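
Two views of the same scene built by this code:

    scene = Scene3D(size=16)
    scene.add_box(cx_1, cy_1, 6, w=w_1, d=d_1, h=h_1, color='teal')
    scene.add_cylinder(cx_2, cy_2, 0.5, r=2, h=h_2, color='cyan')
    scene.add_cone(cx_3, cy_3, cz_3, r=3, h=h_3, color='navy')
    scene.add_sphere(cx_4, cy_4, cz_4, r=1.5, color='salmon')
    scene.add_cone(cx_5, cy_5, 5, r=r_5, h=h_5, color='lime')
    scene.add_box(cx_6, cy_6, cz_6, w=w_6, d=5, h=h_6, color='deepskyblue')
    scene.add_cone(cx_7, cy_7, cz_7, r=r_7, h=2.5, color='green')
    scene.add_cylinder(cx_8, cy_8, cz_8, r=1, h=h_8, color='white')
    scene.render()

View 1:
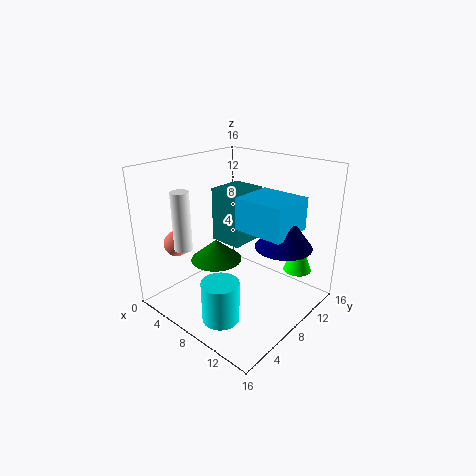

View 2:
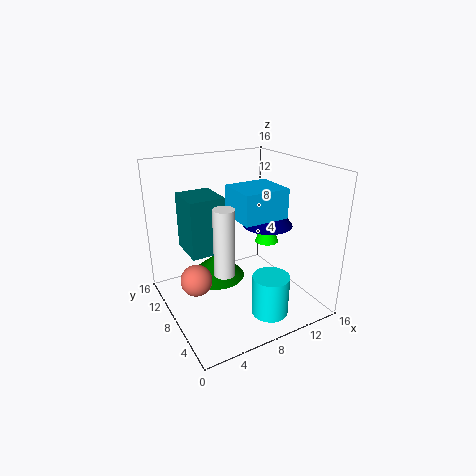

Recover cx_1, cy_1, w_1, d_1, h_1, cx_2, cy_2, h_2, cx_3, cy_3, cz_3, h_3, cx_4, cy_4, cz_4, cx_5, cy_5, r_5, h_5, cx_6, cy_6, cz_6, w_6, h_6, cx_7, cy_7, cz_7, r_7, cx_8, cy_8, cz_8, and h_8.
cx_1 = 3
cy_1 = 9
w_1 = 4
d_1 = 4.5
h_1 = 6.5
cx_2 = 9.5
cy_2 = 3.5
h_2 = 4.5
cx_3 = 13
cy_3 = 9.5
cz_3 = 8
h_3 = 4
cx_4 = 1.5
cy_4 = 4.5
cz_4 = 6.5
cx_5 = 14
cy_5 = 11
r_5 = 1.5
h_5 = 4
cx_6 = 8.5
cy_6 = 7
cz_6 = 9.5
w_6 = 5.5
h_6 = 3.5
cx_7 = 5
cy_7 = 7.5
cz_7 = 4.5
r_7 = 3
cx_8 = 4
cy_8 = 3.5
cz_8 = 7
h_8 = 6.5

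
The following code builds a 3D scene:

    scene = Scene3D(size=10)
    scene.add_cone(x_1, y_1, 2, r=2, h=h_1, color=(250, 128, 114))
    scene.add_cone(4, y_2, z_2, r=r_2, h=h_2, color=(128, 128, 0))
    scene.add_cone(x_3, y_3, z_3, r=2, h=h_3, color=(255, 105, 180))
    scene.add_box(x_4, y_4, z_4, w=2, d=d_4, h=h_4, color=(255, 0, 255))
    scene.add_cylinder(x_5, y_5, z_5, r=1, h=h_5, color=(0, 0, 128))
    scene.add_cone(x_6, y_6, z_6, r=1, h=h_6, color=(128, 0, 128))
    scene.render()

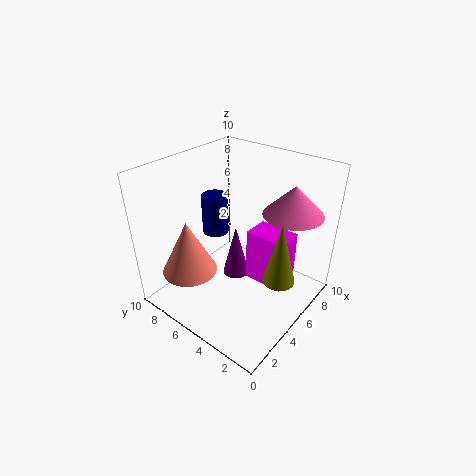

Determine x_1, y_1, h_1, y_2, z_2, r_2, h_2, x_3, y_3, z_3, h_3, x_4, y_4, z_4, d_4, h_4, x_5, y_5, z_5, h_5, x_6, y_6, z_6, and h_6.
x_1 = 3; y_1 = 8; h_1 = 4; y_2 = 1; z_2 = 4; r_2 = 1; h_2 = 4; x_3 = 7; y_3 = 2; z_3 = 7; h_3 = 2; x_4 = 6; y_4 = 2; z_4 = 1; d_4 = 3; h_4 = 4; x_5 = 6; y_5 = 8; z_5 = 4; h_5 = 3; x_6 = 6; y_6 = 6; z_6 = 1; h_6 = 4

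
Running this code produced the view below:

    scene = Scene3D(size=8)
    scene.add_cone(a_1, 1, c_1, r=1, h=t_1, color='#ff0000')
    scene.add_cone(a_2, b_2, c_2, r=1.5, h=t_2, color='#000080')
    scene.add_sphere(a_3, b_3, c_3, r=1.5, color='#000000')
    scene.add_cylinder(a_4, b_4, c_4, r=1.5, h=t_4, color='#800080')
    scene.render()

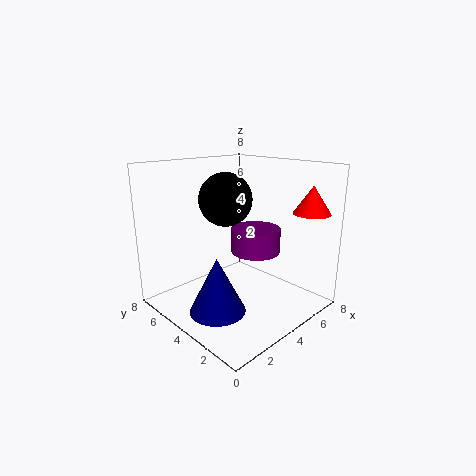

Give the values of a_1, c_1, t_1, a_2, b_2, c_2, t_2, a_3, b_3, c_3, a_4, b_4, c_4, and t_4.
a_1 = 6.5
c_1 = 5.5
t_1 = 1.5
a_2 = 2
b_2 = 3.5
c_2 = 0.5
t_2 = 3
a_3 = 4
b_3 = 5
c_3 = 6
a_4 = 6
b_4 = 4.5
c_4 = 2.5
t_4 = 1.5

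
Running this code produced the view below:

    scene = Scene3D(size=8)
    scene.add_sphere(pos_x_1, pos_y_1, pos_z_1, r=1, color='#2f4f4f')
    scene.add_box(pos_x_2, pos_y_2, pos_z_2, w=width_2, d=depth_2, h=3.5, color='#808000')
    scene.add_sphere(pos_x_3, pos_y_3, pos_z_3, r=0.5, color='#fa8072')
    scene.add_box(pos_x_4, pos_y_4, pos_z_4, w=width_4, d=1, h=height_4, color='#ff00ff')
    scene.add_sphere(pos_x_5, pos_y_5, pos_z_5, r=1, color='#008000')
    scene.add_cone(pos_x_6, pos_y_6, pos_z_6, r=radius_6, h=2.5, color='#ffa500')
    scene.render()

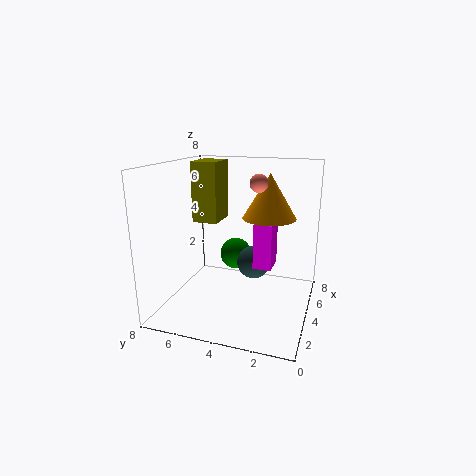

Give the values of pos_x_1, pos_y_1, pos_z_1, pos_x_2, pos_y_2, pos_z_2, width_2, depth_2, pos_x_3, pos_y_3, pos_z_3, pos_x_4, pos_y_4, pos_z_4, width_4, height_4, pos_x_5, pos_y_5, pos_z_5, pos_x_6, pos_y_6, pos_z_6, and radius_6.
pos_x_1 = 5.5; pos_y_1 = 3.5; pos_z_1 = 2; pos_x_2 = 4.5; pos_y_2 = 5.5; pos_z_2 = 4.5; width_2 = 2; depth_2 = 1.5; pos_x_3 = 4.5; pos_y_3 = 3; pos_z_3 = 7; pos_x_4 = 3.5; pos_y_4 = 2; pos_z_4 = 2.5; width_4 = 1.5; height_4 = 2.5; pos_x_5 = 6.5; pos_y_5 = 5; pos_z_5 = 2; pos_x_6 = 5; pos_y_6 = 2.5; pos_z_6 = 5; radius_6 = 1.5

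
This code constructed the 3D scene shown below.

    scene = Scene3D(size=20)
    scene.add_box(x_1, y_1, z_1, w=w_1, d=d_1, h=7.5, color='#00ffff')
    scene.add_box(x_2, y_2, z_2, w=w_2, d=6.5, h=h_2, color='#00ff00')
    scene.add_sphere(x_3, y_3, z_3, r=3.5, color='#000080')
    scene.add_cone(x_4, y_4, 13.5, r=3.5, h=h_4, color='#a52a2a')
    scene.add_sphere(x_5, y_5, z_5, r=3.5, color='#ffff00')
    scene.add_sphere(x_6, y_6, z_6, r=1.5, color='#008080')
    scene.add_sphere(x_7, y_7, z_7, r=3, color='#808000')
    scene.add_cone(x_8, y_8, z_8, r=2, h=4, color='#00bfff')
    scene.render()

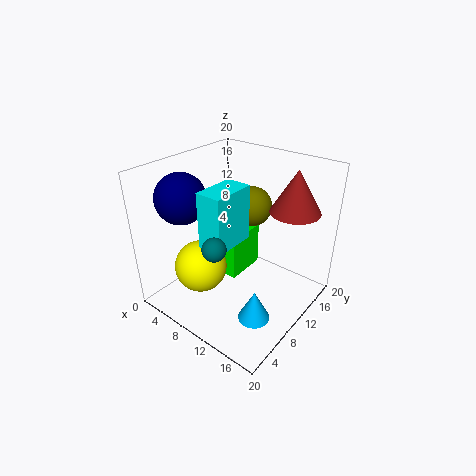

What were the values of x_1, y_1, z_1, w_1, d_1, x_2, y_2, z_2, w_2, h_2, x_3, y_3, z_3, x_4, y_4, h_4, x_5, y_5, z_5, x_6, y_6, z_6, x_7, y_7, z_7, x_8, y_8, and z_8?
x_1 = 8; y_1 = 4.5; z_1 = 10.5; w_1 = 3.5; d_1 = 6; x_2 = 1.5; y_2 = 11.5; z_2 = 1; w_2 = 6.5; h_2 = 7; x_3 = 3.5; y_3 = 6; z_3 = 15.5; x_4 = 15.5; y_4 = 15.5; h_4 = 6; x_5 = 7.5; y_5 = 5; z_5 = 7; x_6 = 11.5; y_6 = 3.5; z_6 = 12; x_7 = 8; y_7 = 16; z_7 = 12; x_8 = 16.5; y_8 = 5; z_8 = 3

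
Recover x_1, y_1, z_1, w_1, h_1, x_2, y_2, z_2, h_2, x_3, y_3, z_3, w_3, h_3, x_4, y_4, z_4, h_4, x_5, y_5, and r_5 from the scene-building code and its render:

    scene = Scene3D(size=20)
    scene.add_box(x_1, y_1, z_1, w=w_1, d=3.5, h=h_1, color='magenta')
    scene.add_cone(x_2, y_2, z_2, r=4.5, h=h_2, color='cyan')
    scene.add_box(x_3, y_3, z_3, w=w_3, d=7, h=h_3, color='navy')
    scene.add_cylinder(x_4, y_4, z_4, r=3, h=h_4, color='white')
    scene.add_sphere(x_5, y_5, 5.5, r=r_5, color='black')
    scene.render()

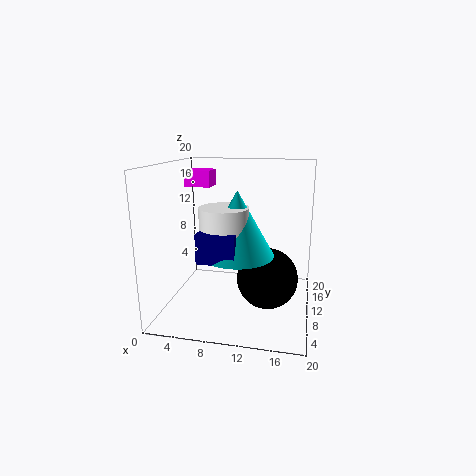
x_1 = 0.5
y_1 = 15
z_1 = 16
w_1 = 4
h_1 = 2.5
x_2 = 11
y_2 = 5
z_2 = 9.5
h_2 = 8
x_3 = 7
y_3 = 1
z_3 = 9.5
w_3 = 4.5
h_3 = 3.5
x_4 = 9.5
y_4 = 4.5
z_4 = 12.5
h_4 = 3
x_5 = 14.5
y_5 = 7.5
r_5 = 4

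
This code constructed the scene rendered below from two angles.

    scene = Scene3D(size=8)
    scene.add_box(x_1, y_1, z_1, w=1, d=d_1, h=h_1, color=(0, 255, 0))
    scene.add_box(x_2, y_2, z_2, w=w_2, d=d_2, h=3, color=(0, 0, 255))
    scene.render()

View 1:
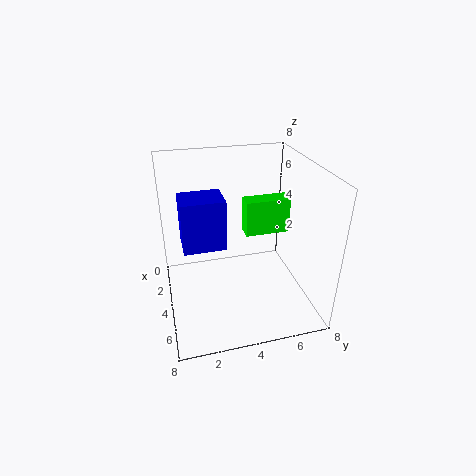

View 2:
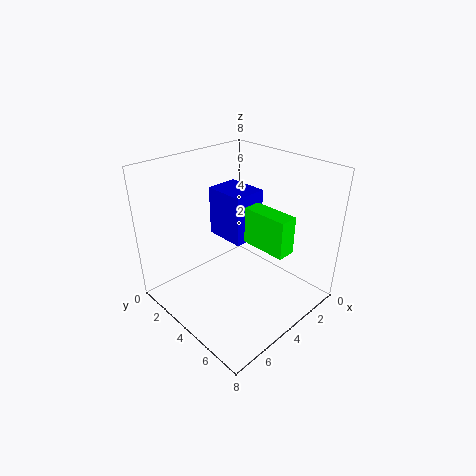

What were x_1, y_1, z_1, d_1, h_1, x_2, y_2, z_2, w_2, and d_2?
x_1 = 3; y_1 = 4.5; z_1 = 4; d_1 = 2.5; h_1 = 2; x_2 = 1.5; y_2 = 1; z_2 = 3; w_2 = 2; d_2 = 2.5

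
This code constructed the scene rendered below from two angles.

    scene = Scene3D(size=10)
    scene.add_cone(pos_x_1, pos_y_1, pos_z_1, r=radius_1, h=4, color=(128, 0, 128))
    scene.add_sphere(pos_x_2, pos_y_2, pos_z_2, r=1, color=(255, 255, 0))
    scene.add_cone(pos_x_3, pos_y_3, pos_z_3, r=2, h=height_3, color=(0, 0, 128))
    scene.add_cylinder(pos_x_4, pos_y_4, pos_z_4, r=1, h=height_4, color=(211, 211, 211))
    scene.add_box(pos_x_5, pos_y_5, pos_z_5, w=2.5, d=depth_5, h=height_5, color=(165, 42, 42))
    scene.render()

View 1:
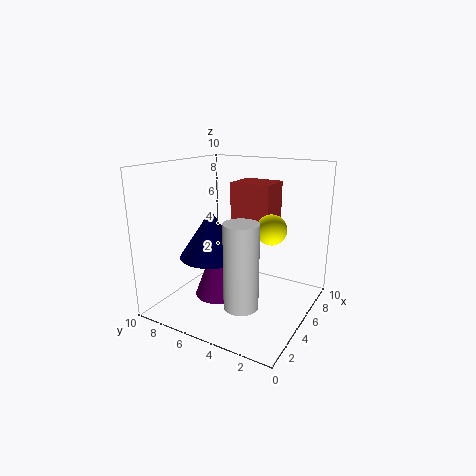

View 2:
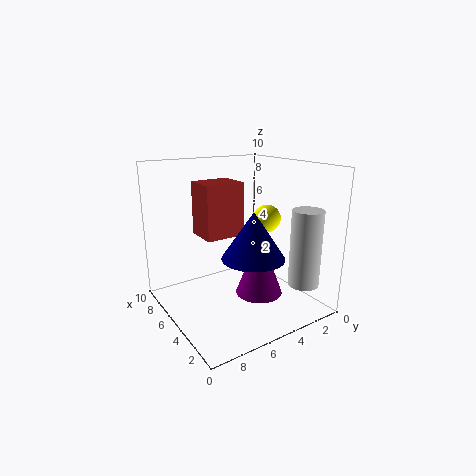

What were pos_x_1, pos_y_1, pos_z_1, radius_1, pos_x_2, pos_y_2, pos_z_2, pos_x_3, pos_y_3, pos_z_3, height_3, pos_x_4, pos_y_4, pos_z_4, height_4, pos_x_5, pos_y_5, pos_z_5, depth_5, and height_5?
pos_x_1 = 2.5, pos_y_1 = 5, pos_z_1 = 2, radius_1 = 1.5, pos_x_2 = 5, pos_y_2 = 2.5, pos_z_2 = 6, pos_x_3 = 2.5, pos_y_3 = 5.5, pos_z_3 = 4.5, height_3 = 3, pos_x_4 = 1, pos_y_4 = 2.5, pos_z_4 = 2.5, height_4 = 5, pos_x_5 = 6.5, pos_y_5 = 3.5, pos_z_5 = 4.5, depth_5 = 3, height_5 = 4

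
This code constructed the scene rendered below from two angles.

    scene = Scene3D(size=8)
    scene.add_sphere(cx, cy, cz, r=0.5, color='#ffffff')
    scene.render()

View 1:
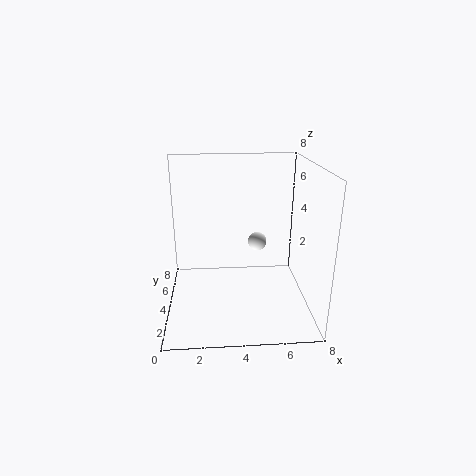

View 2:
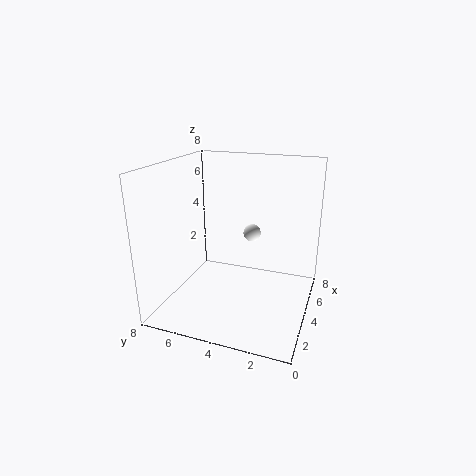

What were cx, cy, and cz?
cx = 5, cy = 3.5, cz = 4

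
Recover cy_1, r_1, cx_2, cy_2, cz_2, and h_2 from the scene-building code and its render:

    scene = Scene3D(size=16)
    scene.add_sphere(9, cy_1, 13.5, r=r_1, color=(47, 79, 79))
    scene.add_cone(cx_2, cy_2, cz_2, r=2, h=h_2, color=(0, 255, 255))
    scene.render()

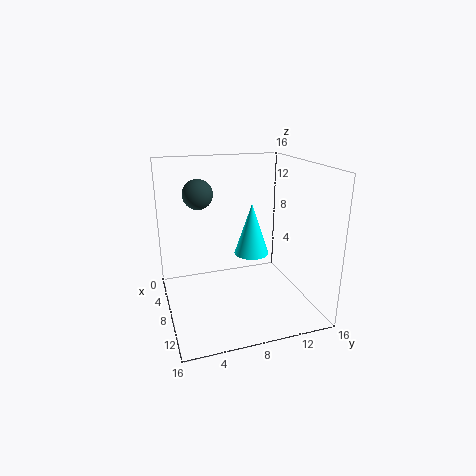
cy_1 = 3.5
r_1 = 1.5
cx_2 = 7
cy_2 = 10
cz_2 = 5.5
h_2 = 6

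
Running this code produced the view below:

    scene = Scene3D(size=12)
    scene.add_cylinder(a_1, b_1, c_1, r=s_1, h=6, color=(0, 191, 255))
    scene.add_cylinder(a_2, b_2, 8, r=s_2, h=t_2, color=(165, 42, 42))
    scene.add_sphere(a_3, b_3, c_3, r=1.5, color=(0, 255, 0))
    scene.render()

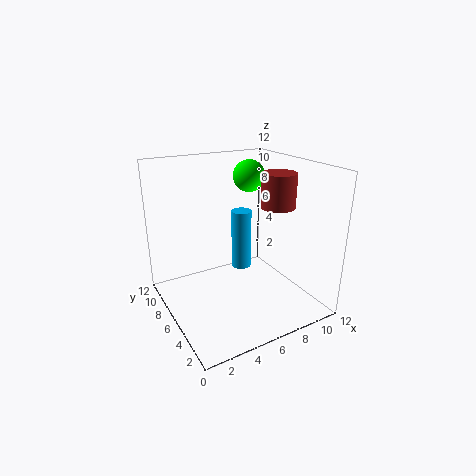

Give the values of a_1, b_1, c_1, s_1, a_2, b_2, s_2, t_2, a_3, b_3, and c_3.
a_1 = 9; b_1 = 10.5; c_1 = 0.5; s_1 = 1; a_2 = 10; b_2 = 6; s_2 = 1.5; t_2 = 3; a_3 = 9.5; b_3 = 10; c_3 = 10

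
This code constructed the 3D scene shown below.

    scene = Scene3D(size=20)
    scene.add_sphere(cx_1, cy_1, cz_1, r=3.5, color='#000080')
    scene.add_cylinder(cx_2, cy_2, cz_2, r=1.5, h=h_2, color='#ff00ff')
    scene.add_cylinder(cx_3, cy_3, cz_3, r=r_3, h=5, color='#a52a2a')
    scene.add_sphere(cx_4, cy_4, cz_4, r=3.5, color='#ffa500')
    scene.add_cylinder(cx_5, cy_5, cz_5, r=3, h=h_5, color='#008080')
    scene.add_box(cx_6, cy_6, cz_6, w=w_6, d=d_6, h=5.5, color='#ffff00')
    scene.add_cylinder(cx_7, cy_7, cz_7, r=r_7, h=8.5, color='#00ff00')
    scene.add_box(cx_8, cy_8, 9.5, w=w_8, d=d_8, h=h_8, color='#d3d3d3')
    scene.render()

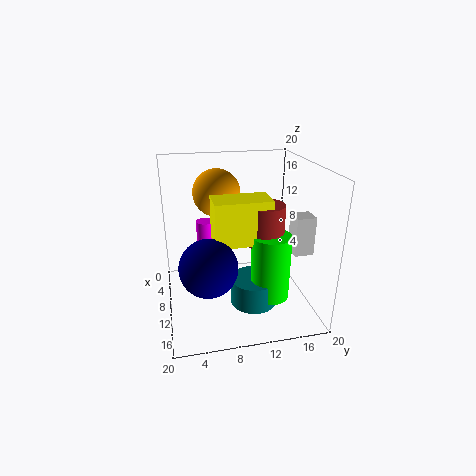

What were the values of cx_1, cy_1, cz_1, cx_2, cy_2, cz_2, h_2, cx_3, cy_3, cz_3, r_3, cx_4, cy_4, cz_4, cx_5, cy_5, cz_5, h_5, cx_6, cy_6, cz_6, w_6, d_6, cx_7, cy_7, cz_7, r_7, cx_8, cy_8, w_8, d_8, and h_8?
cx_1 = 16.5; cy_1 = 5; cz_1 = 9.5; cx_2 = 1.5; cy_2 = 6.5; cz_2 = 3; h_2 = 6.5; cx_3 = 14; cy_3 = 12.5; cz_3 = 11; r_3 = 2.5; cx_4 = 4.5; cy_4 = 8; cz_4 = 15; cx_5 = 15; cy_5 = 11; cz_5 = 3; h_5 = 3.5; cx_6 = 12; cy_6 = 6; cz_6 = 11.5; w_6 = 4; d_6 = 7; cx_7 = 15.5; cy_7 = 13; cz_7 = 4; r_7 = 2.5; cx_8 = 13.5; cy_8 = 16; w_8 = 2.5; d_8 = 2.5; h_8 = 5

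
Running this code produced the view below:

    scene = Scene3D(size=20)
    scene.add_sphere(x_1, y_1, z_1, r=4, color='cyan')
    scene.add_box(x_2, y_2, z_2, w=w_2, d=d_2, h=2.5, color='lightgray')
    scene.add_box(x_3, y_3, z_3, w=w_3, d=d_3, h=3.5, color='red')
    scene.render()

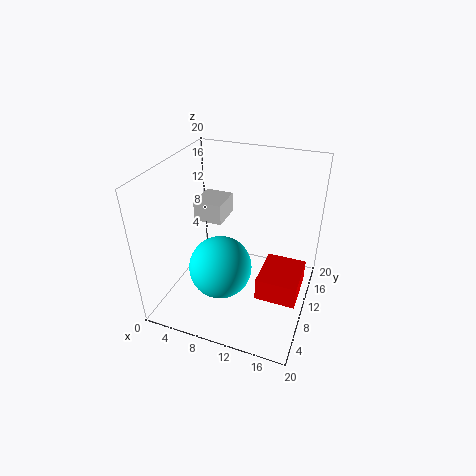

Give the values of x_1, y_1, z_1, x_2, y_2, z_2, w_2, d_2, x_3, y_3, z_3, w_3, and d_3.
x_1 = 9.5; y_1 = 5; z_1 = 8.5; x_2 = 6; y_2 = 5.5; z_2 = 14.5; w_2 = 3.5; d_2 = 4; x_3 = 13; y_3 = 9; z_3 = 0.5; w_3 = 6; d_3 = 7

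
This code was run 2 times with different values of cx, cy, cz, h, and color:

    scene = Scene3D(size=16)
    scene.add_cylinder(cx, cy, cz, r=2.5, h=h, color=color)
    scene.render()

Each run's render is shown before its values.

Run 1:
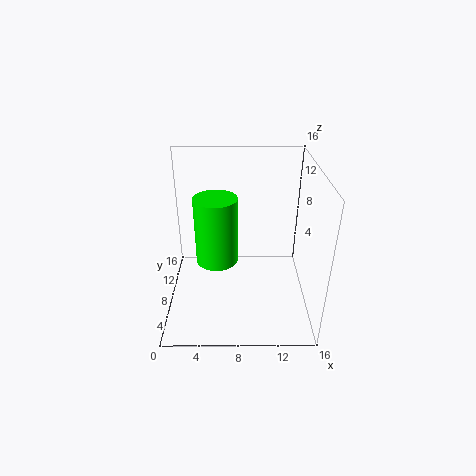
cx = 5.5
cy = 9.75
cz = 4
h = 8
color = 'lime'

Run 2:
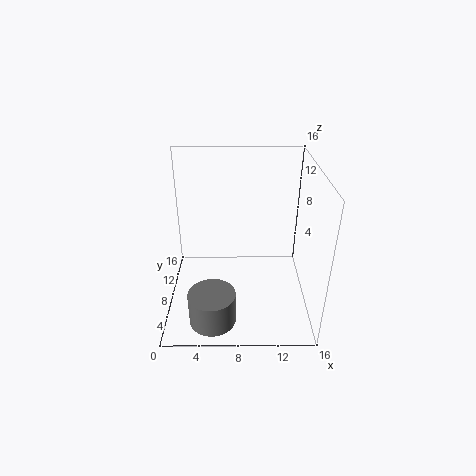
cx = 5.25
cy = 3
cz = 0.75
h = 3.5
color = 'gray'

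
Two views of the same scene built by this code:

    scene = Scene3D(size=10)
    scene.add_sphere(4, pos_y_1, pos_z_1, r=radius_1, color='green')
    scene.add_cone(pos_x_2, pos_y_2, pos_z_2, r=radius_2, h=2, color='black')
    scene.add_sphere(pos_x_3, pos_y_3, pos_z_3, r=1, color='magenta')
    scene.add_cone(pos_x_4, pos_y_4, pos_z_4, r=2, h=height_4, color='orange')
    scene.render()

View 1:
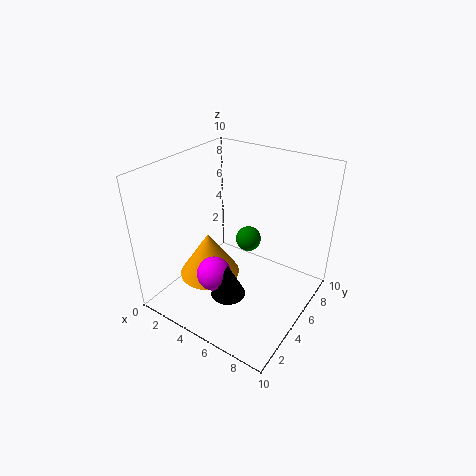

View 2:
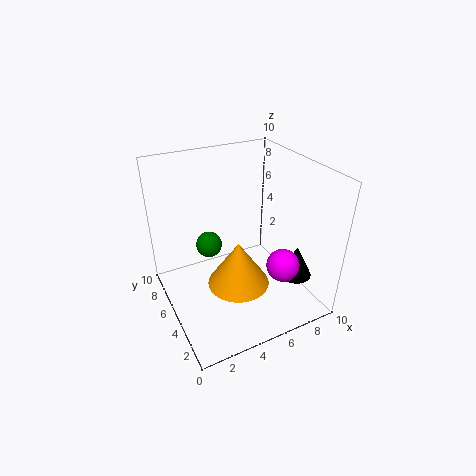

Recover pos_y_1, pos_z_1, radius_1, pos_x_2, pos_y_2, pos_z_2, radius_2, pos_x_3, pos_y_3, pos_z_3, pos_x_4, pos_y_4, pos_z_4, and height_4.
pos_y_1 = 8; pos_z_1 = 3; radius_1 = 1; pos_x_2 = 7; pos_y_2 = 1; pos_z_2 = 4; radius_2 = 1; pos_x_3 = 6; pos_y_3 = 1; pos_z_3 = 5; pos_x_4 = 4; pos_y_4 = 3; pos_z_4 = 3; height_4 = 3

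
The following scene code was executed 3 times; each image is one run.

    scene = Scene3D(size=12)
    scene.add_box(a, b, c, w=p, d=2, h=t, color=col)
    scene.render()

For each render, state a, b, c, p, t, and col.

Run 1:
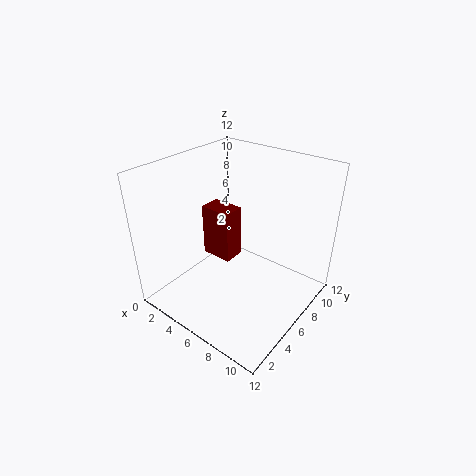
a = 1, b = 7, c = 2, p = 3, t = 5, col = 'maroon'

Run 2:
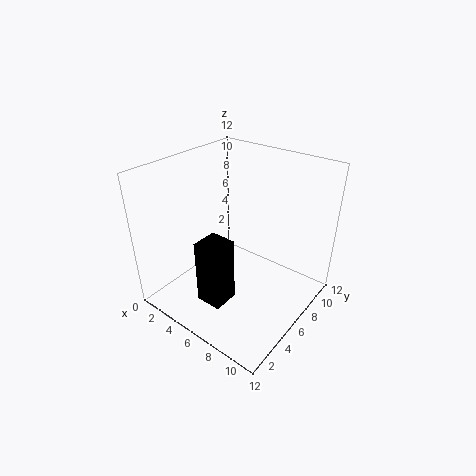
a = 6, b = 1, c = 3, p = 2, t = 5, col = 'black'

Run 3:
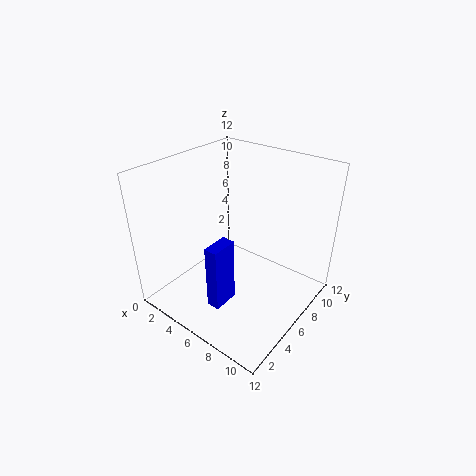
a = 7, b = 1, c = 3, p = 1, t = 5, col = 'blue'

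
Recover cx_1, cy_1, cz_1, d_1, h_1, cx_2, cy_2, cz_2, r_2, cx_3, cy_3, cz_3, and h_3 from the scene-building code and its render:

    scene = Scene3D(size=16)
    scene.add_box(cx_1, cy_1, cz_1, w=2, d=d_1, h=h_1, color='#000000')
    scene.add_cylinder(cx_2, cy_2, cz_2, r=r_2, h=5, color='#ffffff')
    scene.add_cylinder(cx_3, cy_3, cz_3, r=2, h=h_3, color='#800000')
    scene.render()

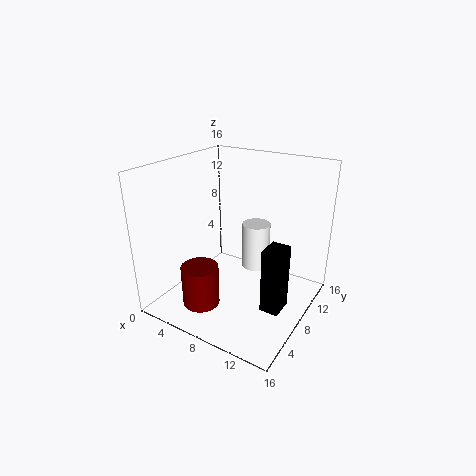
cx_1 = 12.5, cy_1 = 5, cz_1 = 2, d_1 = 2.5, h_1 = 7, cx_2 = 10, cy_2 = 8.5, cz_2 = 5, r_2 = 1.5, cx_3 = 6, cy_3 = 3.5, cz_3 = 1.5, h_3 = 4.5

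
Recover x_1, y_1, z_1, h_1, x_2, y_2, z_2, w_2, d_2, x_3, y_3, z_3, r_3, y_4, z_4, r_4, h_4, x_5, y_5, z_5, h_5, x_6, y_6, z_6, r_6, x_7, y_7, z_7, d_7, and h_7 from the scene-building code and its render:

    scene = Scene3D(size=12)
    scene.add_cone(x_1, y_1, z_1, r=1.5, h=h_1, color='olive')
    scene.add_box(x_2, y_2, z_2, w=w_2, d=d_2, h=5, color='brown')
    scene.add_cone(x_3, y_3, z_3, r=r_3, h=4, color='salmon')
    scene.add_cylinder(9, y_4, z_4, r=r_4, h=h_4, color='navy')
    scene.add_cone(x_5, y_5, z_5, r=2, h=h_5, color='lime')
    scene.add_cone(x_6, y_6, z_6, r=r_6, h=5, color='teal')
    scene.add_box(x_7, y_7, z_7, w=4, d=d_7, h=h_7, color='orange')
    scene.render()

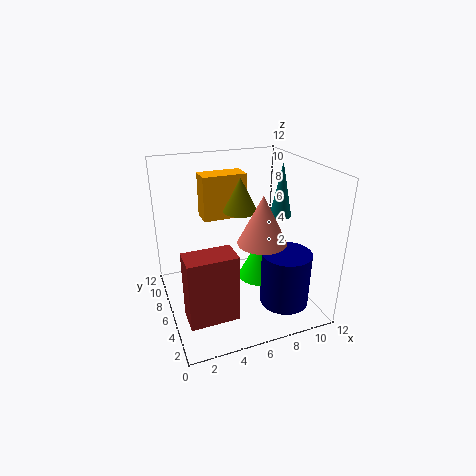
x_1 = 7
y_1 = 8
z_1 = 7.5
h_1 = 3
x_2 = 0.5
y_2 = 0.5
z_2 = 2.5
w_2 = 3.5
d_2 = 2
x_3 = 7.5
y_3 = 4.5
z_3 = 6
r_3 = 2
y_4 = 3
z_4 = 1
r_4 = 2
h_4 = 4.5
x_5 = 9
y_5 = 8
z_5 = 0.5
h_5 = 4
x_6 = 11
y_6 = 8
z_6 = 6.5
r_6 = 1
x_7 = 4
y_7 = 9
z_7 = 6.5
d_7 = 2
h_7 = 4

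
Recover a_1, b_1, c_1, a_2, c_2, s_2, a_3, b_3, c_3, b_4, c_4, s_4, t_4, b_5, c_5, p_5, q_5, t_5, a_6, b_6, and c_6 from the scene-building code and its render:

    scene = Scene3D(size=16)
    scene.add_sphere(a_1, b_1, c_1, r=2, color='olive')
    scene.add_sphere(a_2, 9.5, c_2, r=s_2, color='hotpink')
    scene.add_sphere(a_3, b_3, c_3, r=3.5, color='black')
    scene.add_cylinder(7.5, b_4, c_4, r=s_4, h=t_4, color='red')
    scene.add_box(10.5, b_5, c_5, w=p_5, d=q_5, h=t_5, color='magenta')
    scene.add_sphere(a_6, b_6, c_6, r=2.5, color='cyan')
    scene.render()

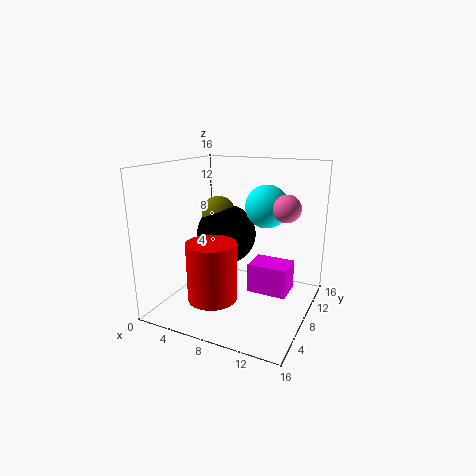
a_1 = 4.5
b_1 = 10
c_1 = 10
a_2 = 13
c_2 = 11.5
s_2 = 1.5
a_3 = 5.5
b_3 = 10
c_3 = 7.5
b_4 = 3
c_4 = 3
s_4 = 2.5
t_4 = 6
b_5 = 5
c_5 = 3.5
p_5 = 4
q_5 = 3
t_5 = 3
a_6 = 10
b_6 = 11.5
c_6 = 11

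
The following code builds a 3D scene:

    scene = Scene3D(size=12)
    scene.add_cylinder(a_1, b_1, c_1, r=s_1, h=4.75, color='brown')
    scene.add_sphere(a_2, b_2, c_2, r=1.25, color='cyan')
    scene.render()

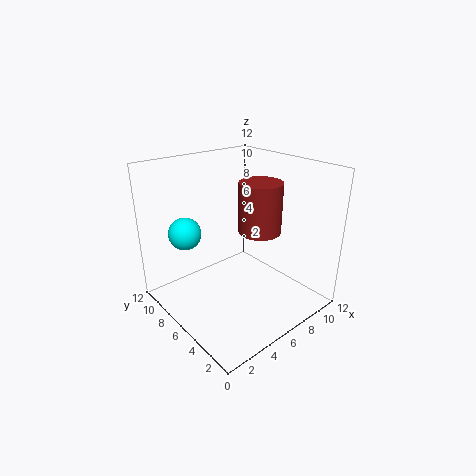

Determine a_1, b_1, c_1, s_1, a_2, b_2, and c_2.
a_1 = 9.75
b_1 = 7.25
c_1 = 5
s_1 = 2
a_2 = 1.75
b_2 = 7.25
c_2 = 7.25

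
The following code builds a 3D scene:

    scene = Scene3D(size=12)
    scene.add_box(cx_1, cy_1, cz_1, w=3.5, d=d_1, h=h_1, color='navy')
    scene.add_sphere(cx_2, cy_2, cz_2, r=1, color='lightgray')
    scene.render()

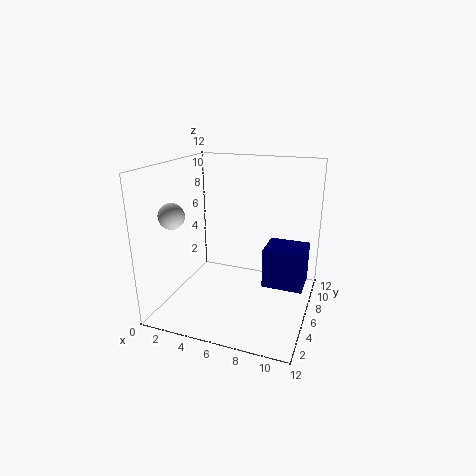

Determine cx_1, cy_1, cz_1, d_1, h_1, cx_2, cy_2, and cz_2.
cx_1 = 8
cy_1 = 6.5
cz_1 = 1.5
d_1 = 3
h_1 = 3.5
cx_2 = 2
cy_2 = 2.5
cz_2 = 8.5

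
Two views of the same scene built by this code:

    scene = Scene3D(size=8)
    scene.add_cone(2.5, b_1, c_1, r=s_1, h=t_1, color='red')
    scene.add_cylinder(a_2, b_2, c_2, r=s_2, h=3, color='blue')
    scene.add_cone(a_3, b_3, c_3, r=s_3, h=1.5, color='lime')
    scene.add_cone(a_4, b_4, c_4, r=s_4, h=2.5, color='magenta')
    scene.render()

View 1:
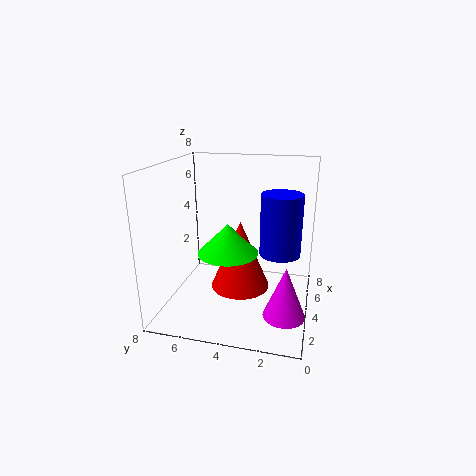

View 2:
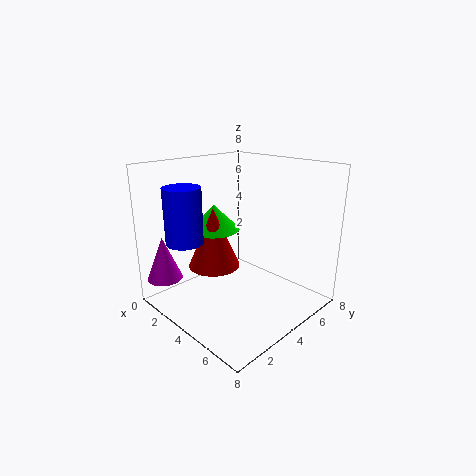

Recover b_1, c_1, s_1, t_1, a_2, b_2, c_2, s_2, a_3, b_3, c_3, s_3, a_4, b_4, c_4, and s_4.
b_1 = 3.5
c_1 = 2
s_1 = 1.5
t_1 = 3.5
a_2 = 2.5
b_2 = 1.5
c_2 = 4
s_2 = 1
a_3 = 2
b_3 = 4
c_3 = 4
s_3 = 1.5
a_4 = 1
b_4 = 1
c_4 = 1.5
s_4 = 1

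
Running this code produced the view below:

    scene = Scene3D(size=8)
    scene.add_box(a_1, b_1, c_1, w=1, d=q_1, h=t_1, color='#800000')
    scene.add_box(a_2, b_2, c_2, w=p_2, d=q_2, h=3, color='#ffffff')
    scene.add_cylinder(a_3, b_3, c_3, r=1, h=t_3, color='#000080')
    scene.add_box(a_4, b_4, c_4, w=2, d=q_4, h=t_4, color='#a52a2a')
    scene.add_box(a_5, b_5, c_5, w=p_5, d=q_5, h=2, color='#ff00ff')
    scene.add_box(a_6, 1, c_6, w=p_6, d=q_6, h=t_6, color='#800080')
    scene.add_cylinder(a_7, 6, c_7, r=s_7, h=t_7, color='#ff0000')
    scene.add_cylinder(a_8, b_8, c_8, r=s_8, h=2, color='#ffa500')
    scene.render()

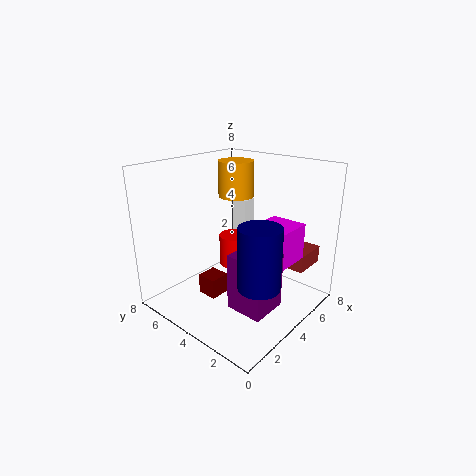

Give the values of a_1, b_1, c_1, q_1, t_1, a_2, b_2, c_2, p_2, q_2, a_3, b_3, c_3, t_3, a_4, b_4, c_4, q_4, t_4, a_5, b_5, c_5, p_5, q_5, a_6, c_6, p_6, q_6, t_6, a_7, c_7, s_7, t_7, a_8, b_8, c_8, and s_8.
a_1 = 1, b_1 = 3, c_1 = 2, q_1 = 1, t_1 = 1, a_2 = 7, b_2 = 6, c_2 = 2, p_2 = 1, q_2 = 1, a_3 = 2, b_3 = 1, c_3 = 3, t_3 = 3, a_4 = 6, b_4 = 1, c_4 = 2, q_4 = 1, t_4 = 1, a_5 = 4, b_5 = 1, c_5 = 3, p_5 = 2, q_5 = 2, a_6 = 2, c_6 = 1, p_6 = 2, q_6 = 2, t_6 = 3, a_7 = 6, c_7 = 1, s_7 = 1, t_7 = 2, a_8 = 5, b_8 = 5, c_8 = 6, s_8 = 1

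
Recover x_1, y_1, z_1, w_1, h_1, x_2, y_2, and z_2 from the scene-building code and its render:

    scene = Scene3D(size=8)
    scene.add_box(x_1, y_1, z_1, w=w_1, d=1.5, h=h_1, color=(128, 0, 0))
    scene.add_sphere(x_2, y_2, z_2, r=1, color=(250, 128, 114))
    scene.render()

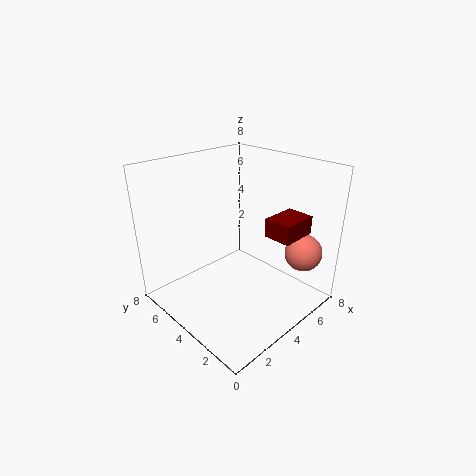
x_1 = 4.5, y_1 = 1, z_1 = 4.5, w_1 = 2, h_1 = 1, x_2 = 6, y_2 = 1, z_2 = 3.5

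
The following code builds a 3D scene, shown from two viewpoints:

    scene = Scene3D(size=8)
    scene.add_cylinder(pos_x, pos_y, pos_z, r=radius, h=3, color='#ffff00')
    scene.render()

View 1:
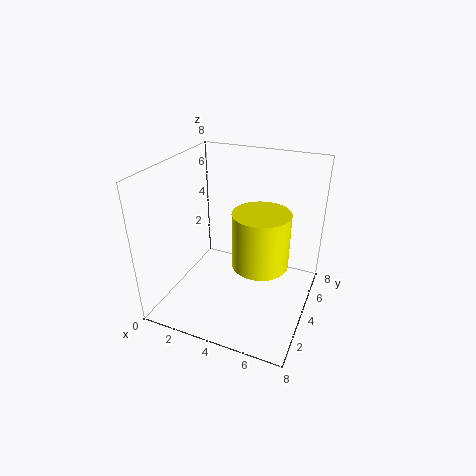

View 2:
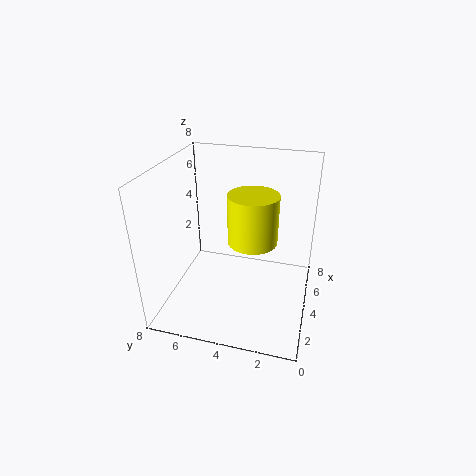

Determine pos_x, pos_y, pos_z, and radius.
pos_x = 5.5; pos_y = 3.5; pos_z = 3; radius = 1.5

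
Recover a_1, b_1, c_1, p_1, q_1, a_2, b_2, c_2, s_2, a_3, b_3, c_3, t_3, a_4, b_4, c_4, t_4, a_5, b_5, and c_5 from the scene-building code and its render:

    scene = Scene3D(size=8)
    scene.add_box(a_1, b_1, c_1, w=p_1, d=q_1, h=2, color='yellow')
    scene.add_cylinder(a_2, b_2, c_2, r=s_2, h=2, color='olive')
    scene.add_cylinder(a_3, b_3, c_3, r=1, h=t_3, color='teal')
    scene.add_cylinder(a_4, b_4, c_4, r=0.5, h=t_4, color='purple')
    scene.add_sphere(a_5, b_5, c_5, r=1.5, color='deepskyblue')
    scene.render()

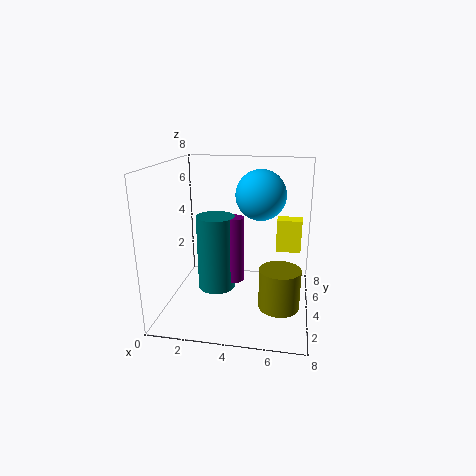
a_1 = 6
b_1 = 6
c_1 = 2.5
p_1 = 1.5
q_1 = 1
a_2 = 6.5
b_2 = 1.5
c_2 = 1.5
s_2 = 1
a_3 = 3
b_3 = 3
c_3 = 1.5
t_3 = 4
a_4 = 4
b_4 = 3
c_4 = 2
t_4 = 3.5
a_5 = 5
b_5 = 6
c_5 = 6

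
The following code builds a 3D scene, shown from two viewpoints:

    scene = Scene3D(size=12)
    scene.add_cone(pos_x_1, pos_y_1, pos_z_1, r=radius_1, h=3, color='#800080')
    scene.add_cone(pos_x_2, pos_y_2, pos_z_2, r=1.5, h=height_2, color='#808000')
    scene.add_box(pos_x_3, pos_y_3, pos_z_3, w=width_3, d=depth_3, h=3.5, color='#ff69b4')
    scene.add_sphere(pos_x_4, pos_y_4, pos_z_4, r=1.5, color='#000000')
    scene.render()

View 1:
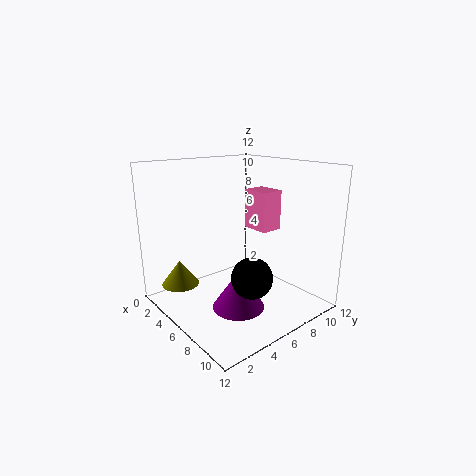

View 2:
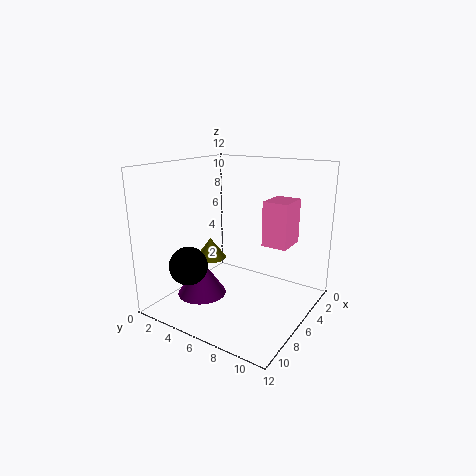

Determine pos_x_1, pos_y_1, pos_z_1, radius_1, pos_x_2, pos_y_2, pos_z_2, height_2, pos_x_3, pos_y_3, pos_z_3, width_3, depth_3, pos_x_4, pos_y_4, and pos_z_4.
pos_x_1 = 8.5
pos_y_1 = 4
pos_z_1 = 1.5
radius_1 = 2
pos_x_2 = 4
pos_y_2 = 1.5
pos_z_2 = 2.5
height_2 = 2
pos_x_3 = 4
pos_y_3 = 8.5
pos_z_3 = 6
width_3 = 2.5
depth_3 = 2
pos_x_4 = 10
pos_y_4 = 4
pos_z_4 = 4.5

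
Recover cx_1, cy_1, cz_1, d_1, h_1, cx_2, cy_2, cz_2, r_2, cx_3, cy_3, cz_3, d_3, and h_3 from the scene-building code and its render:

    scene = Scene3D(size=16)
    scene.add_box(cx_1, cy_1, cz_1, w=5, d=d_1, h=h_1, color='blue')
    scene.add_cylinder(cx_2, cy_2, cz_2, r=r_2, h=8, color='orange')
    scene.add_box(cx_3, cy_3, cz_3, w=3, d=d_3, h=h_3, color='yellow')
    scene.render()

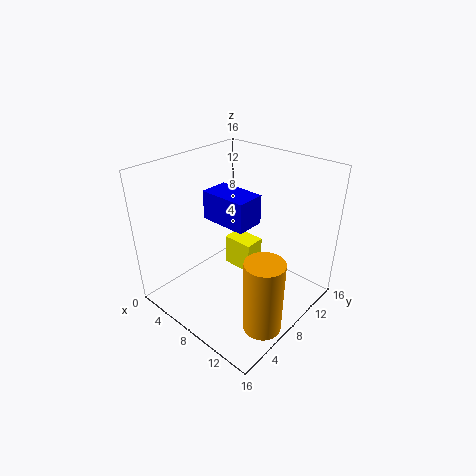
cx_1 = 6, cy_1 = 5, cz_1 = 11, d_1 = 3, h_1 = 3, cx_2 = 14, cy_2 = 5, cz_2 = 1, r_2 = 2, cx_3 = 9, cy_3 = 5, cz_3 = 7, d_3 = 2, h_3 = 3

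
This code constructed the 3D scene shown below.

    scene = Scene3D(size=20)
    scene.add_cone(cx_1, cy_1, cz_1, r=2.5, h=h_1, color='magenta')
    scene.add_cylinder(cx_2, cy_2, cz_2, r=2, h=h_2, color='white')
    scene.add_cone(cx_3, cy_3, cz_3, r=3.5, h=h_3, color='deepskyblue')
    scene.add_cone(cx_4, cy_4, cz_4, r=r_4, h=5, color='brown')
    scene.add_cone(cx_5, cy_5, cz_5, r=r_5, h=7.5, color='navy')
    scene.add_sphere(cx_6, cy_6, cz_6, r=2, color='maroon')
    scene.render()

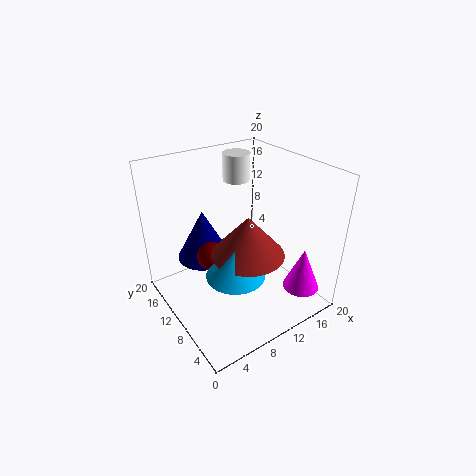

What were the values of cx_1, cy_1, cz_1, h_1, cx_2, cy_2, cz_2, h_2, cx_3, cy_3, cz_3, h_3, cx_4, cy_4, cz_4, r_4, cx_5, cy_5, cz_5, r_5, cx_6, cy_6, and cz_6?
cx_1 = 16; cy_1 = 3; cz_1 = 3.5; h_1 = 6; cx_2 = 13.5; cy_2 = 15.5; cz_2 = 16; h_2 = 4; cx_3 = 5.5; cy_3 = 4; cz_3 = 9.5; h_3 = 3.5; cx_4 = 8; cy_4 = 5; cz_4 = 11; r_4 = 4.5; cx_5 = 7.5; cy_5 = 15.5; cz_5 = 5; r_5 = 4; cx_6 = 6.5; cy_6 = 11.5; cz_6 = 7.5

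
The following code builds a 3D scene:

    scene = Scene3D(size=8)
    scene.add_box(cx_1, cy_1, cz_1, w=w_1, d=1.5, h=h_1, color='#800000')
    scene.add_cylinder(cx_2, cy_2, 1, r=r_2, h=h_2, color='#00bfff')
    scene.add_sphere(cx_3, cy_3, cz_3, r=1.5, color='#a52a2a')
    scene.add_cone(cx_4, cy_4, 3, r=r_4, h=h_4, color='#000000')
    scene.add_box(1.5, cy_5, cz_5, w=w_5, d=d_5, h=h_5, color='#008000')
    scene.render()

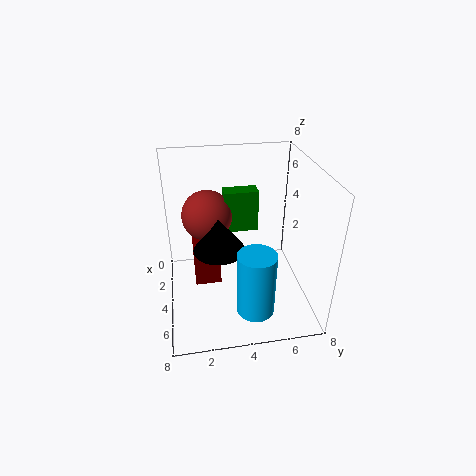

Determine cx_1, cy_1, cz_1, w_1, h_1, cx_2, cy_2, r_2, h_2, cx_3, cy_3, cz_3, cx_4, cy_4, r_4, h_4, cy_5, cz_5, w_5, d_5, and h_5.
cx_1 = 1.5
cy_1 = 1.5
cz_1 = 1
w_1 = 2.5
h_1 = 2
cx_2 = 6.5
cy_2 = 4.5
r_2 = 1
h_2 = 3.5
cx_3 = 2
cy_3 = 2.5
cz_3 = 4.5
cx_4 = 3.5
cy_4 = 3
r_4 = 1.5
h_4 = 2
cy_5 = 3.5
cz_5 = 3.5
w_5 = 1
d_5 = 2
h_5 = 2.5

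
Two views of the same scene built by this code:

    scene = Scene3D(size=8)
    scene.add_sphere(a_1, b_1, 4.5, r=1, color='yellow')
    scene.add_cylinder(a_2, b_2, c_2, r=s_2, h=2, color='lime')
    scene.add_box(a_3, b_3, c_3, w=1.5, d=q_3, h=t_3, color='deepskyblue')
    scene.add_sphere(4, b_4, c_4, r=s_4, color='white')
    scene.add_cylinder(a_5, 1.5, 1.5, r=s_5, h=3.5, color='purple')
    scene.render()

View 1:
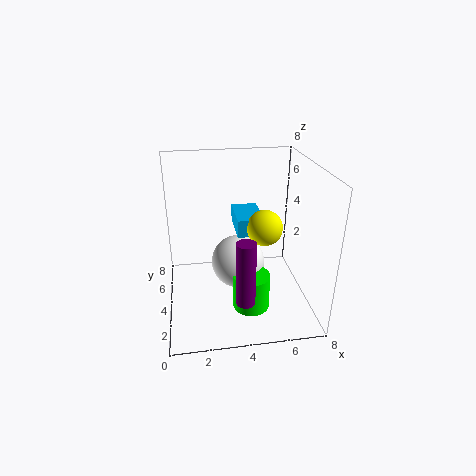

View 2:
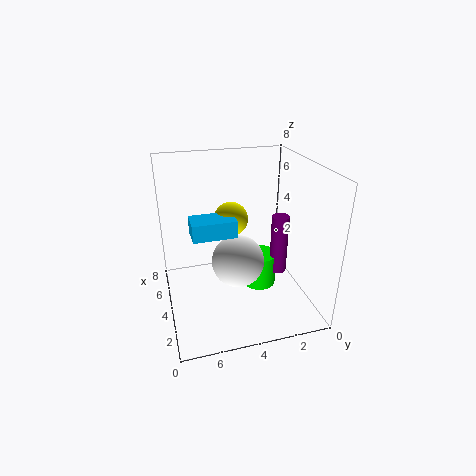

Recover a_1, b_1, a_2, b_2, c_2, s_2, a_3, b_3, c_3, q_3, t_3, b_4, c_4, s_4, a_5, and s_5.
a_1 = 5.5, b_1 = 4, a_2 = 4.5, b_2 = 2.5, c_2 = 0.5, s_2 = 1, a_3 = 4, b_3 = 4, c_3 = 4, q_3 = 2.5, t_3 = 1, b_4 = 4, c_4 = 2.5, s_4 = 1.5, a_5 = 4, s_5 = 0.5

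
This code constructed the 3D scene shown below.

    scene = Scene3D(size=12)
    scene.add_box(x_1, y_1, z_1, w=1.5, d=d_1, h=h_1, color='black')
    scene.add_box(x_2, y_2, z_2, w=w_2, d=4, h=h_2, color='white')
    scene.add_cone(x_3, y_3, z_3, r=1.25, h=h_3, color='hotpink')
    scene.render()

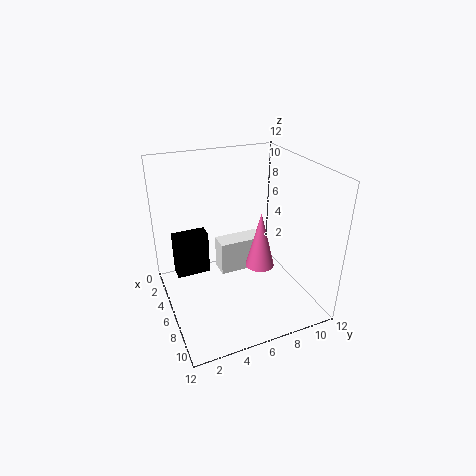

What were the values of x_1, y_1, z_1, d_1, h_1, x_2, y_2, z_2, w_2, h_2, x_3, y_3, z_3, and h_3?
x_1 = 0.25, y_1 = 1.5, z_1 = 0.25, d_1 = 3.25, h_1 = 4.25, x_2 = 3, y_2 = 5, z_2 = 1.75, w_2 = 1.75, h_2 = 3, x_3 = 6.25, y_3 = 8, z_3 = 3, h_3 = 5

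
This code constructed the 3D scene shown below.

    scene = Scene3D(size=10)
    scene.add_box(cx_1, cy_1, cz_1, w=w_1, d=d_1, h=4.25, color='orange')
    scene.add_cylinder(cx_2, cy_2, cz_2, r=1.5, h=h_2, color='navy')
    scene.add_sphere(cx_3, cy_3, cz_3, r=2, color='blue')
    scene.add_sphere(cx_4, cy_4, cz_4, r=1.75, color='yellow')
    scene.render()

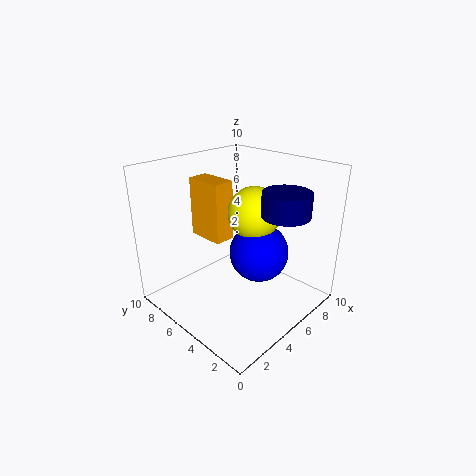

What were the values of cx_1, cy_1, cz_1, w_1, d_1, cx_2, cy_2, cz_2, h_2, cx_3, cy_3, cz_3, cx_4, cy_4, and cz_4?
cx_1 = 4
cy_1 = 6
cz_1 = 4.5
w_1 = 1.5
d_1 = 2.75
cx_2 = 5.5
cy_2 = 1.5
cz_2 = 7.5
h_2 = 1.5
cx_3 = 5.5
cy_3 = 3.5
cz_3 = 4.25
cx_4 = 5.5
cy_4 = 4
cz_4 = 7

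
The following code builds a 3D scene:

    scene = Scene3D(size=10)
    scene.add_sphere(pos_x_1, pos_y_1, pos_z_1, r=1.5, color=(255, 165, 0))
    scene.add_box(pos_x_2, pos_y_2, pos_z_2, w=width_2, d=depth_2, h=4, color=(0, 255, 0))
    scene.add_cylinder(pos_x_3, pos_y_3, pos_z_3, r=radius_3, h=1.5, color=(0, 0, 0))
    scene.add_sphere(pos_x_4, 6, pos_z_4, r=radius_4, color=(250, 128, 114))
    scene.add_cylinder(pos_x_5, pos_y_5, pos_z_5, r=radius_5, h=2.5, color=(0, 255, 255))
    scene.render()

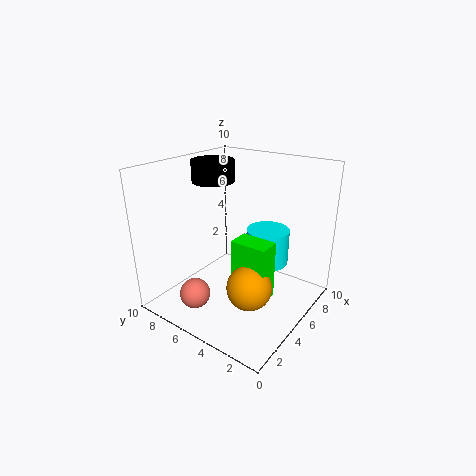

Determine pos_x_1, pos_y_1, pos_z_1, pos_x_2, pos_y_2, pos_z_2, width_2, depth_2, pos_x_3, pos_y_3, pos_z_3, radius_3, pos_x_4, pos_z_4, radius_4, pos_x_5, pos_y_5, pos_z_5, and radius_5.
pos_x_1 = 3.5
pos_y_1 = 3
pos_z_1 = 2.5
pos_x_2 = 3.5
pos_y_2 = 2
pos_z_2 = 1.5
width_2 = 1.5
depth_2 = 2.5
pos_x_3 = 5.5
pos_y_3 = 7.5
pos_z_3 = 8.5
radius_3 = 1.5
pos_x_4 = 1.5
pos_z_4 = 2
radius_4 = 1
pos_x_5 = 6.5
pos_y_5 = 3.5
pos_z_5 = 3
radius_5 = 1.5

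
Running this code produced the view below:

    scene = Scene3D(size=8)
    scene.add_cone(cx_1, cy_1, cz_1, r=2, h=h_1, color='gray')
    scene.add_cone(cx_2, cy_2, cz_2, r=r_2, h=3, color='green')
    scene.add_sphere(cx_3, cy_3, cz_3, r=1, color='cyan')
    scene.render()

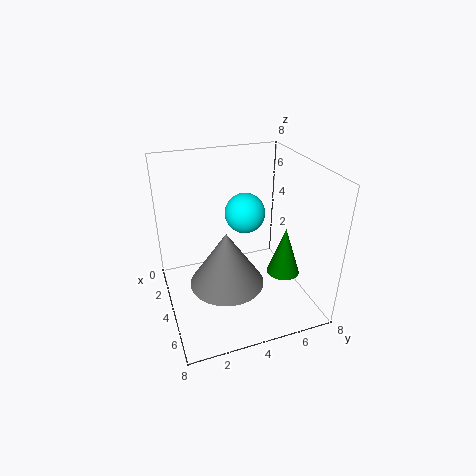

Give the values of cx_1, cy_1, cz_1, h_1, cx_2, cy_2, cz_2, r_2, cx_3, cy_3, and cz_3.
cx_1 = 5; cy_1 = 3; cz_1 = 2; h_1 = 3; cx_2 = 4; cy_2 = 7; cz_2 = 1; r_2 = 1; cx_3 = 5; cy_3 = 4; cz_3 = 6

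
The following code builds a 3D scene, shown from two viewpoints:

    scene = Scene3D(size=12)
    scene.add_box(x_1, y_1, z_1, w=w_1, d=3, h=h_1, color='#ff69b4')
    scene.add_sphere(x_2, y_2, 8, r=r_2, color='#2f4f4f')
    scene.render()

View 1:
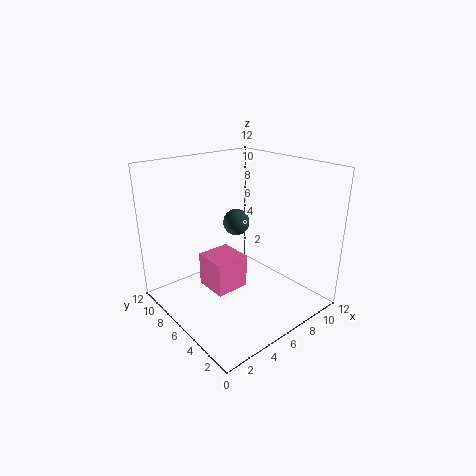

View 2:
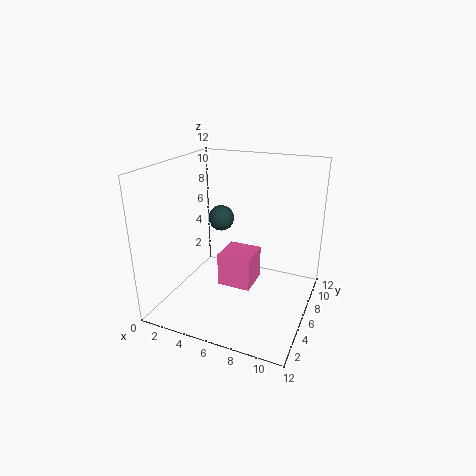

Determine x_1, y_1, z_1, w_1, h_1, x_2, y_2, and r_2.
x_1 = 4, y_1 = 6, z_1 = 1, w_1 = 3, h_1 = 3, x_2 = 5, y_2 = 5, r_2 = 1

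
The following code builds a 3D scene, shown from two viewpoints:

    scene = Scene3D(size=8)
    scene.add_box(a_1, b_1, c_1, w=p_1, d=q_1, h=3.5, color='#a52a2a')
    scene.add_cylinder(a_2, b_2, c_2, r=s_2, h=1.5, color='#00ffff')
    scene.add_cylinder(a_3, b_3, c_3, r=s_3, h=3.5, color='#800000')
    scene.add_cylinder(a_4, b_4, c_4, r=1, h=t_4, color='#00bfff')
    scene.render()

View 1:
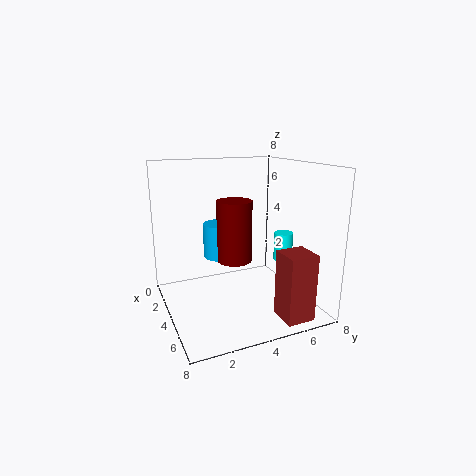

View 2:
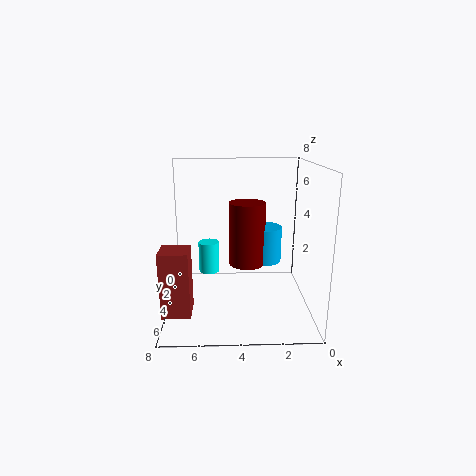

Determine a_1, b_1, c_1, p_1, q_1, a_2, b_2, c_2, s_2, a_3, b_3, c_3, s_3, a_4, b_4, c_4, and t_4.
a_1 = 6.5
b_1 = 5
c_1 = 0.5
p_1 = 1.5
q_1 = 1.5
a_2 = 5.5
b_2 = 6
c_2 = 3
s_2 = 0.5
a_3 = 3.5
b_3 = 4
c_3 = 2.5
s_3 = 1
a_4 = 2.5
b_4 = 3.5
c_4 = 2.5
t_4 = 2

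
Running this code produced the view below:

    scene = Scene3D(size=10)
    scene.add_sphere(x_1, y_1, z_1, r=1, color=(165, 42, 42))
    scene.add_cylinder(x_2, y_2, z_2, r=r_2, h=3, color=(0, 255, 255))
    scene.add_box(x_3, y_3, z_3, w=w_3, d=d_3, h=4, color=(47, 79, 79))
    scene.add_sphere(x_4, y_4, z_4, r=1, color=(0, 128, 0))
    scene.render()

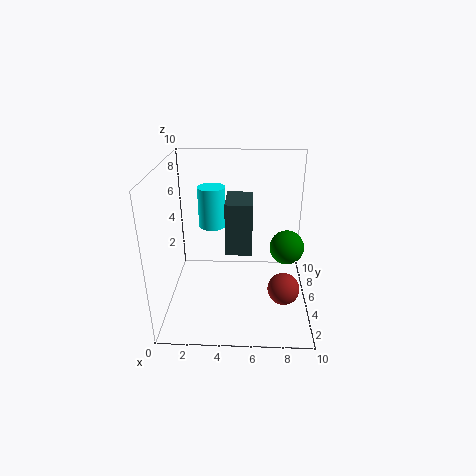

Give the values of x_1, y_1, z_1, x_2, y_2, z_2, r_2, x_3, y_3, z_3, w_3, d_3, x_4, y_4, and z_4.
x_1 = 8, y_1 = 2, z_1 = 3, x_2 = 3, y_2 = 7, z_2 = 5, r_2 = 1, x_3 = 4, y_3 = 6, z_3 = 3, w_3 = 2, d_3 = 3, x_4 = 8, y_4 = 2, z_4 = 6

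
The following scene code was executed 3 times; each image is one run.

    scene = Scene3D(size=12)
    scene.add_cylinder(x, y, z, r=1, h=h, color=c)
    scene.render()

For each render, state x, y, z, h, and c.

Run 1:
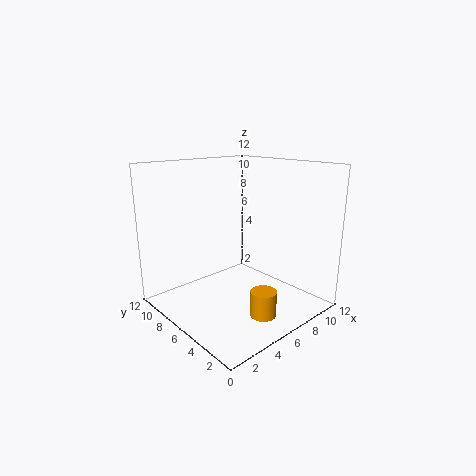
x = 5; y = 2; z = 1; h = 2; c = 'orange'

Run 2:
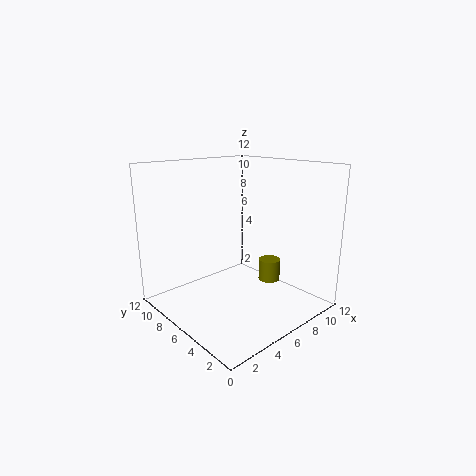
x = 10; y = 6; z = 1; h = 2; c = 'olive'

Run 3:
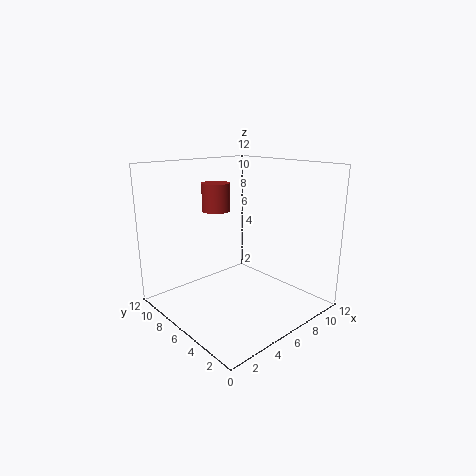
x = 3; y = 5; z = 9; h = 2; c = 'brown'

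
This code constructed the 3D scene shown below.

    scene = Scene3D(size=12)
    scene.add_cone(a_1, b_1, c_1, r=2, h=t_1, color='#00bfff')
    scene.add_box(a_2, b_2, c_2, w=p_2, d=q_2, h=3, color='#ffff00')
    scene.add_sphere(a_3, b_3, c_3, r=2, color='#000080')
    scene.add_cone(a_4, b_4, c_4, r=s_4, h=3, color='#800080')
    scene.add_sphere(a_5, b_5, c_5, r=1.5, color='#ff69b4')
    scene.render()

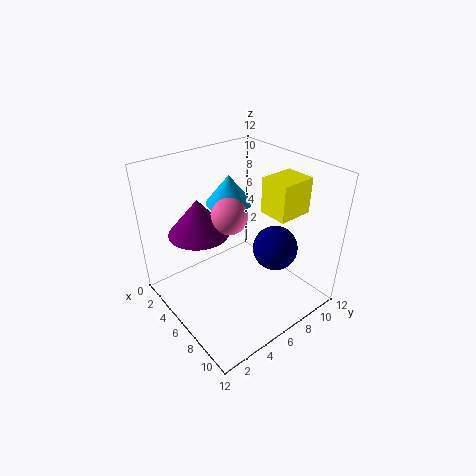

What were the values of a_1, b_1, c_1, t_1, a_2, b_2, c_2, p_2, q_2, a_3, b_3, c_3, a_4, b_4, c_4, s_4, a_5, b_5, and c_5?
a_1 = 3.5; b_1 = 7; c_1 = 8; t_1 = 2.5; a_2 = 6.5; b_2 = 8; c_2 = 8; p_2 = 2.5; q_2 = 3; a_3 = 7; b_3 = 9.5; c_3 = 4; a_4 = 4; b_4 = 3.5; c_4 = 6.5; s_4 = 2.5; a_5 = 5.5; b_5 = 5.5; c_5 = 8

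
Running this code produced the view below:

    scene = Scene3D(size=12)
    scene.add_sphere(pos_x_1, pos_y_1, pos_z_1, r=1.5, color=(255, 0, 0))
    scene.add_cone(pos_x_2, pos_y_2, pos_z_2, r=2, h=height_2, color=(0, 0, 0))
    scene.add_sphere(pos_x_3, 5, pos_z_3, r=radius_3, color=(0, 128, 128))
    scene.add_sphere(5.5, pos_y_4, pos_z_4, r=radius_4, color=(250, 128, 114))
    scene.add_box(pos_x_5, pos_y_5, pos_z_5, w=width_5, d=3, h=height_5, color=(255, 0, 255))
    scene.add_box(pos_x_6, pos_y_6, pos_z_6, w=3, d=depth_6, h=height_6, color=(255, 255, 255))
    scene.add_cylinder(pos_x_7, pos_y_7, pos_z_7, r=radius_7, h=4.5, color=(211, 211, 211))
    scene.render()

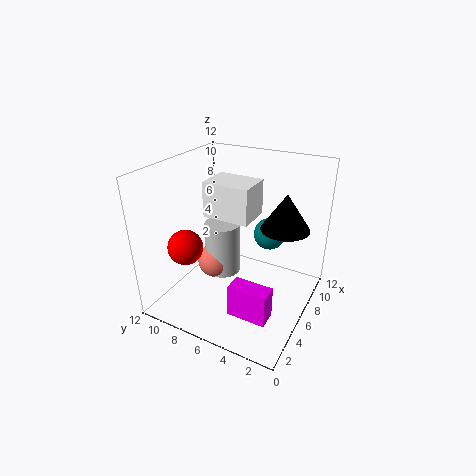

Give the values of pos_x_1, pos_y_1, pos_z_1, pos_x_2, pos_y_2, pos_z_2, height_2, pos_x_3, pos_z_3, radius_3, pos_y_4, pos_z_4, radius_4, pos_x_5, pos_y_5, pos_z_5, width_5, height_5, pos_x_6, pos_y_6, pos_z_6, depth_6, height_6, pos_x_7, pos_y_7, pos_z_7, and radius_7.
pos_x_1 = 4
pos_y_1 = 10
pos_z_1 = 5
pos_x_2 = 7.5
pos_y_2 = 2.5
pos_z_2 = 7
height_2 = 3
pos_x_3 = 10.5
pos_z_3 = 4.5
radius_3 = 1.5
pos_y_4 = 8
pos_z_4 = 3.5
radius_4 = 1.5
pos_x_5 = 1.5
pos_y_5 = 1.5
pos_z_5 = 2
width_5 = 1.5
height_5 = 2.5
pos_x_6 = 5.5
pos_y_6 = 5
pos_z_6 = 7.5
depth_6 = 4
height_6 = 3
pos_x_7 = 6
pos_y_7 = 7.5
pos_z_7 = 2.5
radius_7 = 1.5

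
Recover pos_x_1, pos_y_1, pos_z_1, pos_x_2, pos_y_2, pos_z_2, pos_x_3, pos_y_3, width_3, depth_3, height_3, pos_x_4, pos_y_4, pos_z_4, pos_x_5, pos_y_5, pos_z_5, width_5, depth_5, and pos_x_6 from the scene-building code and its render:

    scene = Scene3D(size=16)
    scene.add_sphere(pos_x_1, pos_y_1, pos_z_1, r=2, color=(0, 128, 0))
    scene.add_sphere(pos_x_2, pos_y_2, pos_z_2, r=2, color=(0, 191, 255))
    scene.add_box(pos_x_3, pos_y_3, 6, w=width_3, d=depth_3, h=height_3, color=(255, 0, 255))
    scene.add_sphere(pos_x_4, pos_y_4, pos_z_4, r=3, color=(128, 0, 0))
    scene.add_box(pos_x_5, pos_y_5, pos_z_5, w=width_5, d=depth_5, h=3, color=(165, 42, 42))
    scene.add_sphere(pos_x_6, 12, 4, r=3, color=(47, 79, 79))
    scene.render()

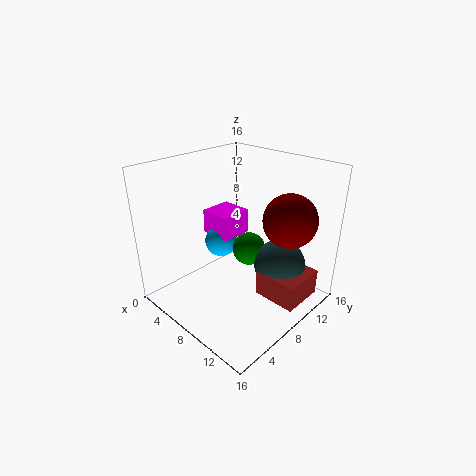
pos_x_1 = 7; pos_y_1 = 11; pos_z_1 = 5; pos_x_2 = 3; pos_y_2 = 10; pos_z_2 = 5; pos_x_3 = 1; pos_y_3 = 9; width_3 = 4; depth_3 = 4; height_3 = 3; pos_x_4 = 12; pos_y_4 = 12; pos_z_4 = 10; pos_x_5 = 10; pos_y_5 = 9; pos_z_5 = 1; width_5 = 5; depth_5 = 5; pos_x_6 = 11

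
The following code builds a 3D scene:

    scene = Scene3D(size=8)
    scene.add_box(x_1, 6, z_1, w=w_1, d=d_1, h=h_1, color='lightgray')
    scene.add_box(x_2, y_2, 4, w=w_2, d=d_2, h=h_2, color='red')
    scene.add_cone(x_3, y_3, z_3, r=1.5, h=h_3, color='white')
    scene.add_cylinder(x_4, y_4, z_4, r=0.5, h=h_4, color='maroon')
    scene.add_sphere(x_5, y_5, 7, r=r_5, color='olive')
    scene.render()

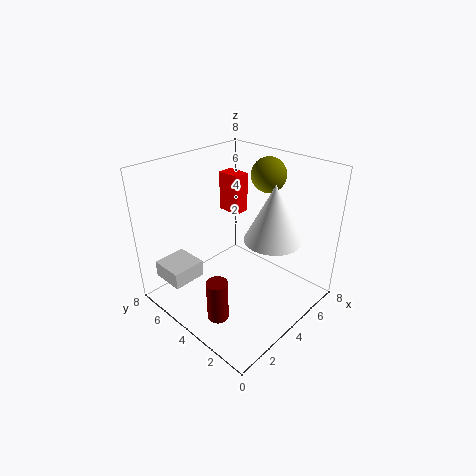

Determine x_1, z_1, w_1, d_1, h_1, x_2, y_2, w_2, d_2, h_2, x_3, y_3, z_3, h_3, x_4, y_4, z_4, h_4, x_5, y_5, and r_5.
x_1 = 1, z_1 = 1, w_1 = 2, d_1 = 2, h_1 = 1, x_2 = 6, y_2 = 6, w_2 = 1, d_2 = 1.5, h_2 = 2.5, x_3 = 4.5, y_3 = 2, z_3 = 4.5, h_3 = 3, x_4 = 0.5, y_4 = 2, z_4 = 2, h_4 = 2, x_5 = 6.5, y_5 = 4, r_5 = 1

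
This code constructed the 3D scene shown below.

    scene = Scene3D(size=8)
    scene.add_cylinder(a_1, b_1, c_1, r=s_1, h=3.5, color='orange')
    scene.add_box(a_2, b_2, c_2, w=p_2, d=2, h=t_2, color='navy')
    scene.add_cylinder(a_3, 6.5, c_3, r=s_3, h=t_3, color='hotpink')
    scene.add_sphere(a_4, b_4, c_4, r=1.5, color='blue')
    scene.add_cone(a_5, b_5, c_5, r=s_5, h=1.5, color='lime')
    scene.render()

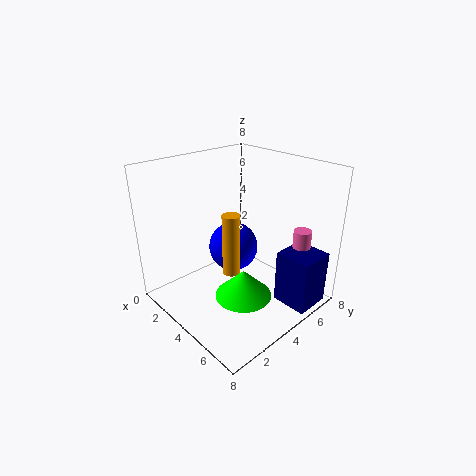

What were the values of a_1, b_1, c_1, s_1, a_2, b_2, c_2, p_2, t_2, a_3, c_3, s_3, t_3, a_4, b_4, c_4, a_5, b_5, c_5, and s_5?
a_1 = 4; b_1 = 3.5; c_1 = 2; s_1 = 0.5; a_2 = 6; b_2 = 5; c_2 = 0.5; p_2 = 2; t_2 = 3; a_3 = 6.5; c_3 = 2; s_3 = 0.5; t_3 = 2.5; a_4 = 2.5; b_4 = 5; c_4 = 2.5; a_5 = 5.5; b_5 = 3; c_5 = 1.5; s_5 = 1.5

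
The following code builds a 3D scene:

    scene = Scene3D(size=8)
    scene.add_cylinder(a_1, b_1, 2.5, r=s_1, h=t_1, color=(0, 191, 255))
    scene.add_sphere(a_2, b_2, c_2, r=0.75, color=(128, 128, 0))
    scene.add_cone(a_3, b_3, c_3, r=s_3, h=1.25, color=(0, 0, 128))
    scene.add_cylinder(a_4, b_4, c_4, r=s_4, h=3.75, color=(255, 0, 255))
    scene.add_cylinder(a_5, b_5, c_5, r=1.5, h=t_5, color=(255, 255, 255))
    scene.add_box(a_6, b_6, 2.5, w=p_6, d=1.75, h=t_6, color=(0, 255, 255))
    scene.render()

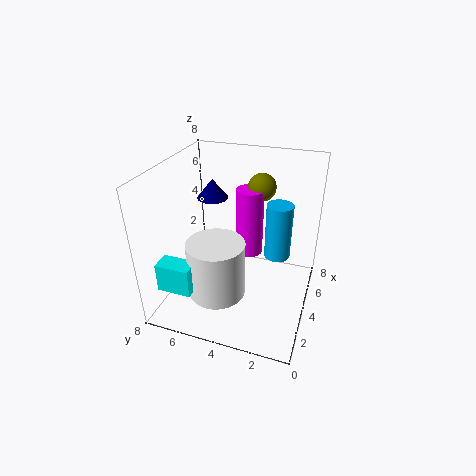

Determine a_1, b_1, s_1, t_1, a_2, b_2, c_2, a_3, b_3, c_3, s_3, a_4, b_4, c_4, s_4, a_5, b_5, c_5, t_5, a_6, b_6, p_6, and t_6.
a_1 = 5.25, b_1 = 2, s_1 = 0.75, t_1 = 3.25, a_2 = 5, b_2 = 3, c_2 = 6.75, a_3 = 7, b_3 = 6.75, c_3 = 4.75, s_3 = 1, a_4 = 4.5, b_4 = 3.5, c_4 = 3, s_4 = 0.75, a_5 = 2, b_5 = 4.5, c_5 = 1.75, t_5 = 3, a_6 = 0.25, b_6 = 5.25, p_6 = 1, t_6 = 1.5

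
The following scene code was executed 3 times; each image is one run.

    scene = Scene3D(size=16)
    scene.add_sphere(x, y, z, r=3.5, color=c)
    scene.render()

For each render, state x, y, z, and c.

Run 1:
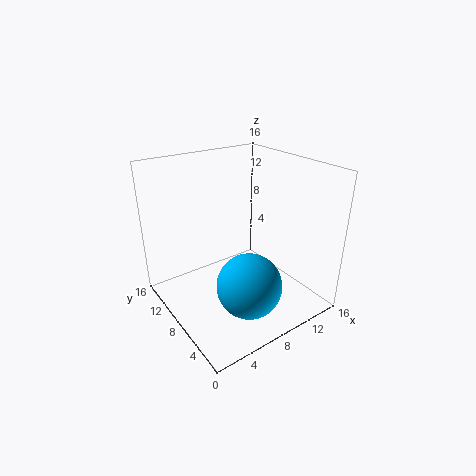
x = 7, y = 4.5, z = 4, c = 'deepskyblue'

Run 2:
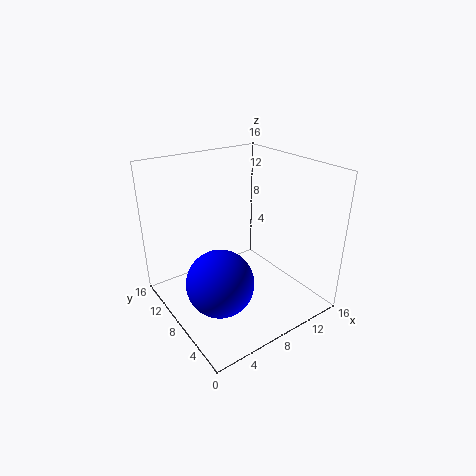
x = 4, y = 5.5, z = 5, c = 'blue'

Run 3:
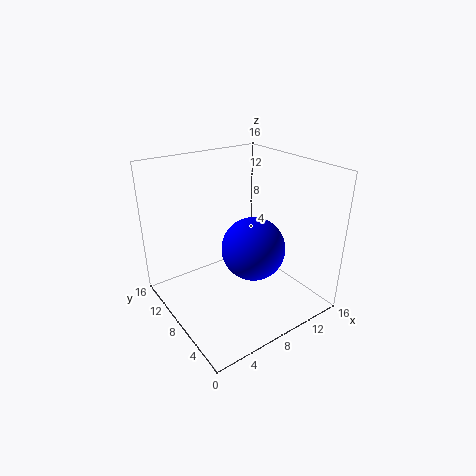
x = 9, y = 6.5, z = 7, c = 'blue'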